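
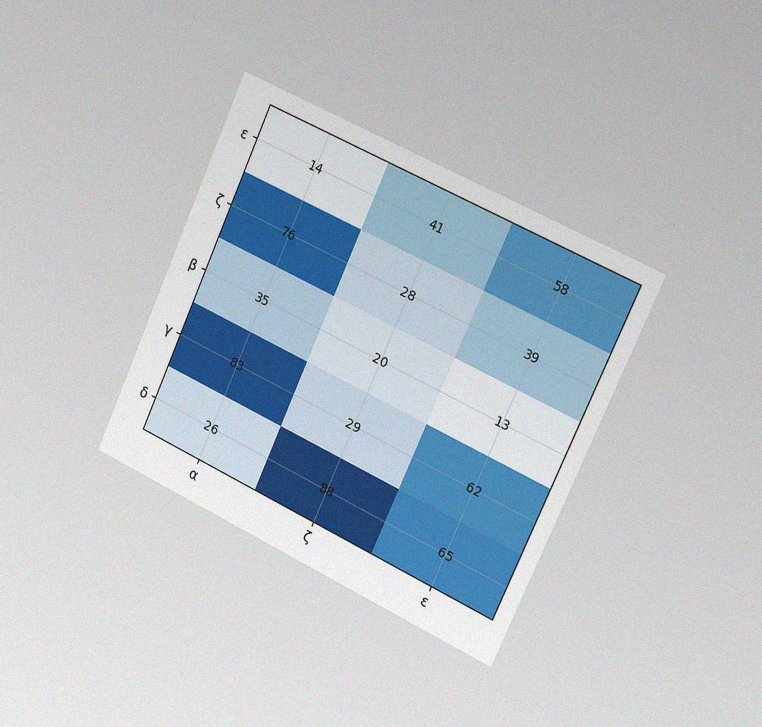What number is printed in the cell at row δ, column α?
26

The chart is tilted about 24° clockwise and viewed slightly from the right, with some photo noise. The (δ, α) cell reads 26.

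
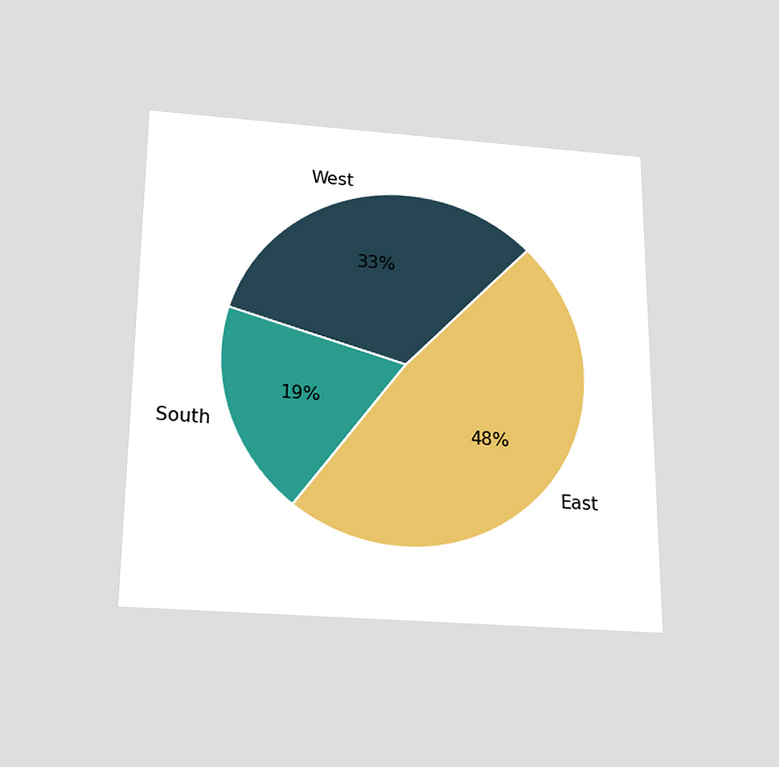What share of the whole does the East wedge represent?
48%

The chart is viewed slightly from below. The East slice takes up 48% of the pie.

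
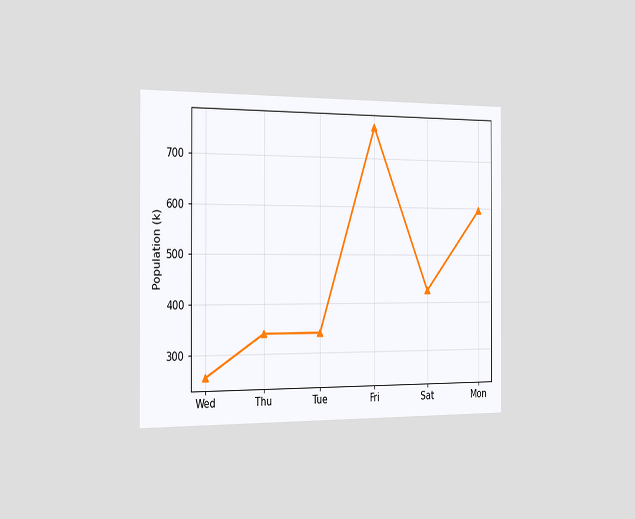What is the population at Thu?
340k

The chart is viewed slightly from the left. At Thu, the line is at 340k.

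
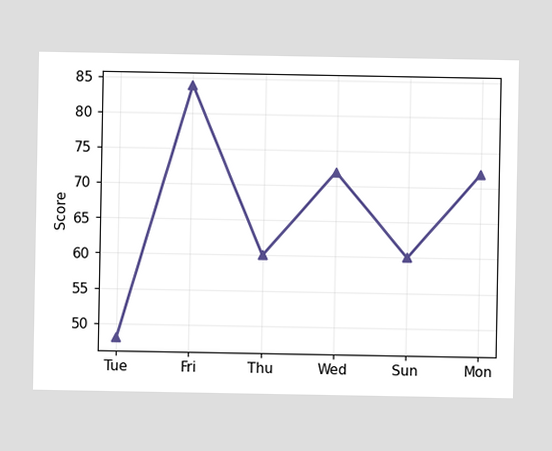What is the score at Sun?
At Sun, the line is at 60.

60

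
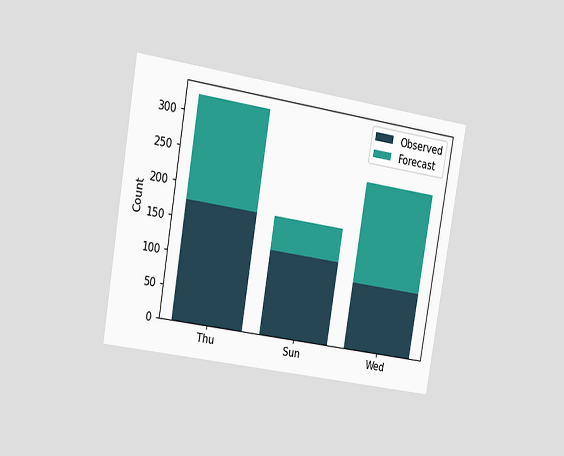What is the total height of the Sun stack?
The chart is tilted about 9° clockwise and viewed slightly from the left. The Sun stack's top reaches 175 on the y-axis.

175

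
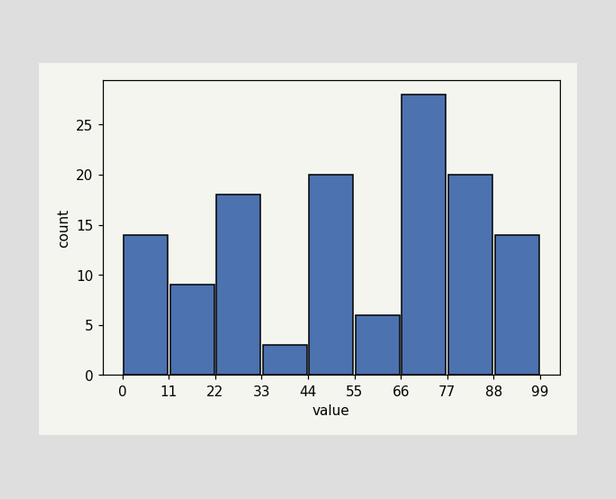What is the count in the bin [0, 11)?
14

The [0, 11) bin has height 14.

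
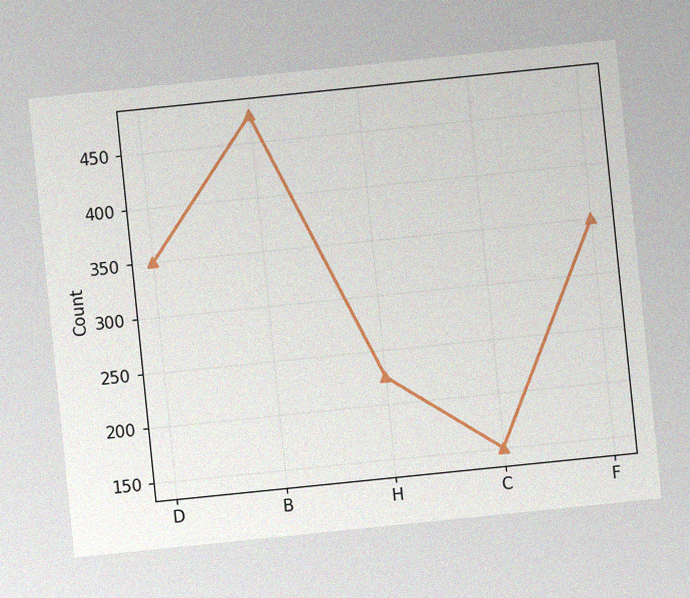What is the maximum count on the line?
475

The chart is tilted about 6° counter-clockwise, with some photo noise. The highest point is at B, and reading across to the y-axis gives 475.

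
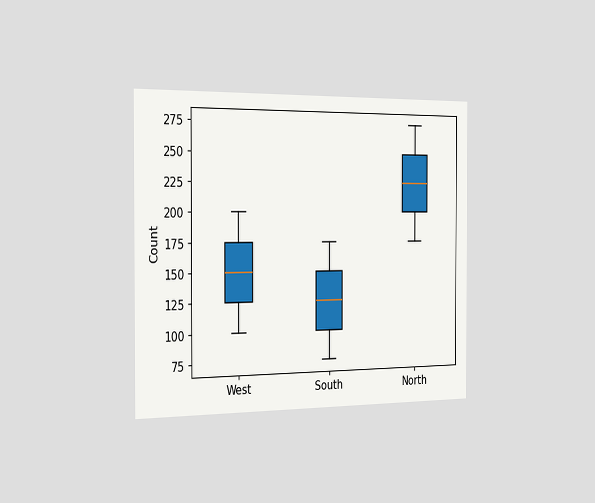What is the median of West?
150

The chart is viewed slightly from the left. The median line in the West box sits at 150.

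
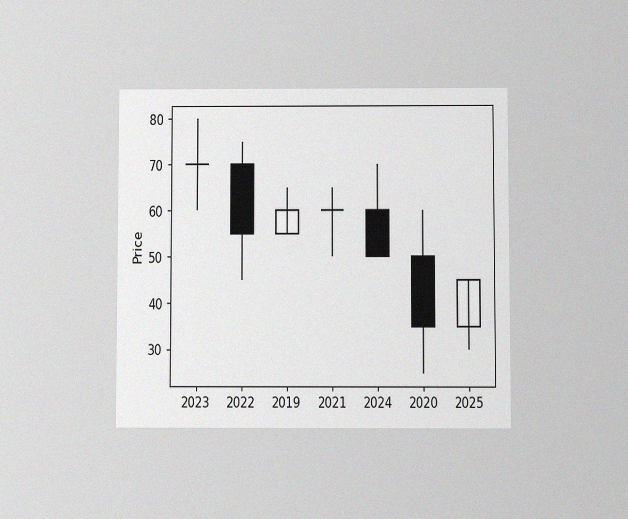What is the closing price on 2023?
The chart is viewed at a slight angle, with some photo noise. The 2023 candle closes at 70.

70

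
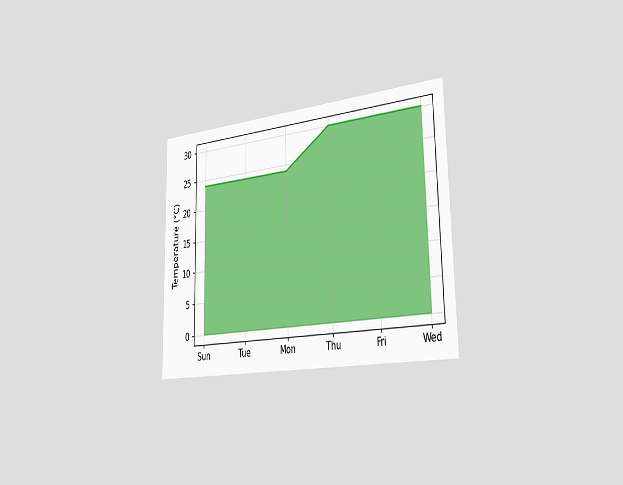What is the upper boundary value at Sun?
24°C

The chart is viewed slightly from the right. At Sun the upper boundary is at 24°C.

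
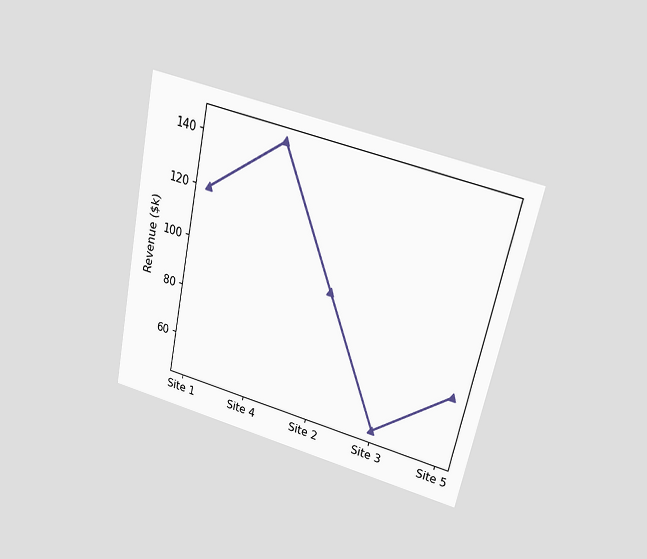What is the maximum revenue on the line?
$144k

The chart is tilted about 12° clockwise and viewed at a slight angle. The highest point is at Site 4, and reading across to the y-axis gives $144k.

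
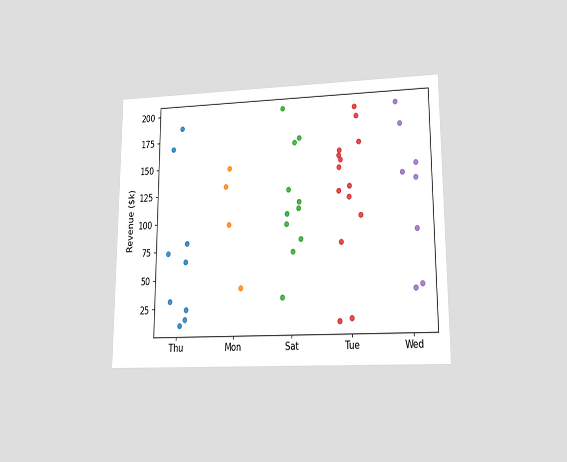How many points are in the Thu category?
9

The chart is viewed at a slight angle. Counting the markers in the Thu column gives 9.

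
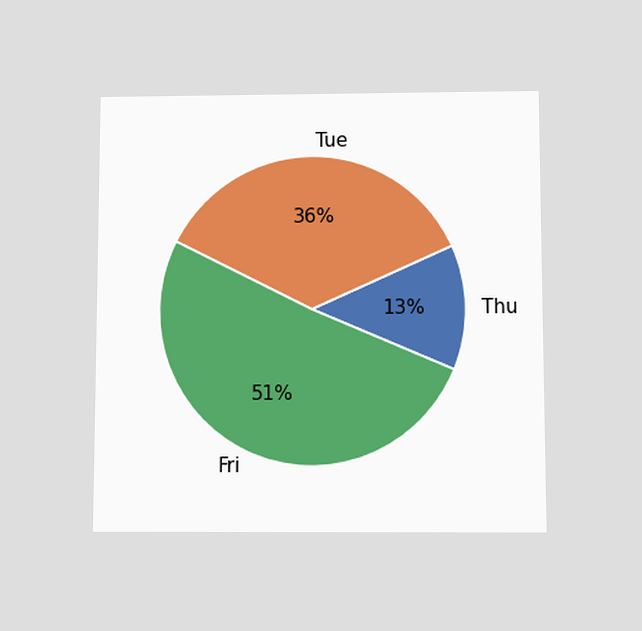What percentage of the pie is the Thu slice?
The chart is viewed slightly from below. The Thu slice takes up 13% of the pie.

13%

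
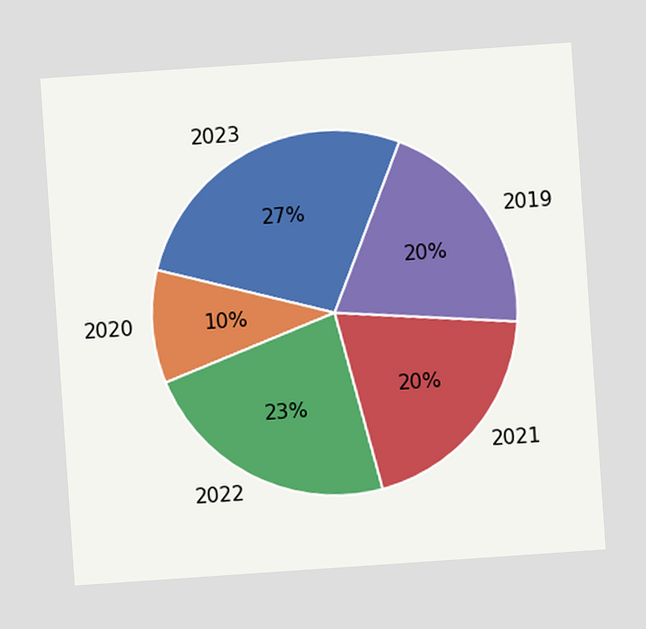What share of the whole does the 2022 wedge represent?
23%

The chart is tilted about 4° counter-clockwise. The 2022 slice takes up 23% of the pie.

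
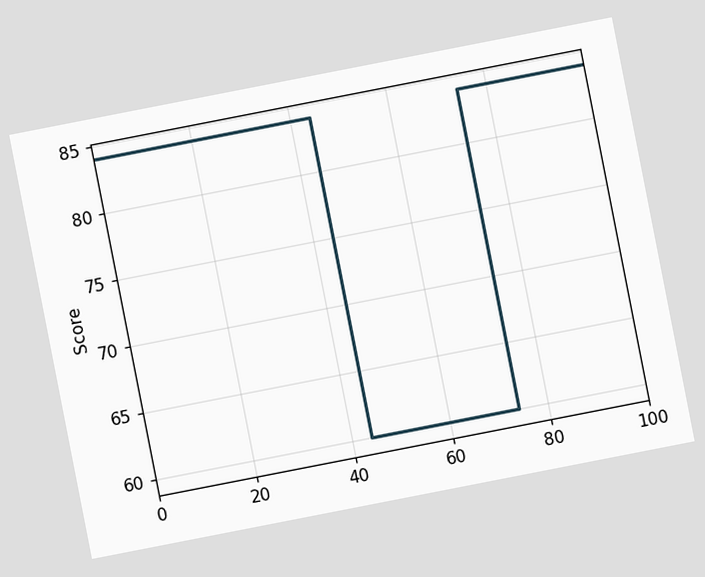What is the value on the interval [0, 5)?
The chart is tilted about 11° counter-clockwise. On [0, 5) the step sits at 84.

84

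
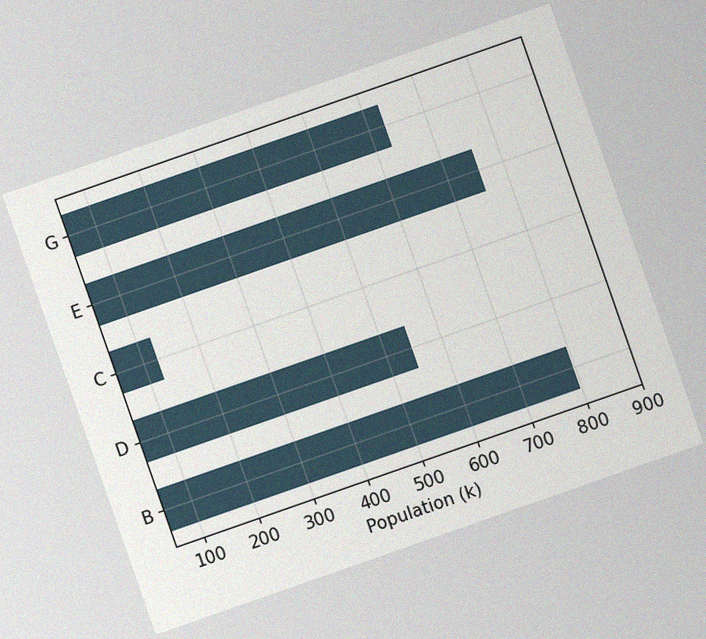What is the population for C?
126k

The chart is tilted about 19° counter-clockwise, with some photo noise. Reading along the chart's x-axis, the C bar reaches 126k.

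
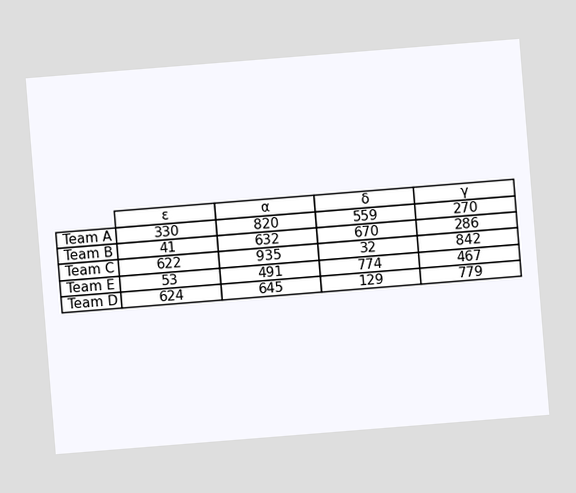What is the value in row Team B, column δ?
The chart is tilted about 5° counter-clockwise. The (Team B, δ) cell reads 670.

670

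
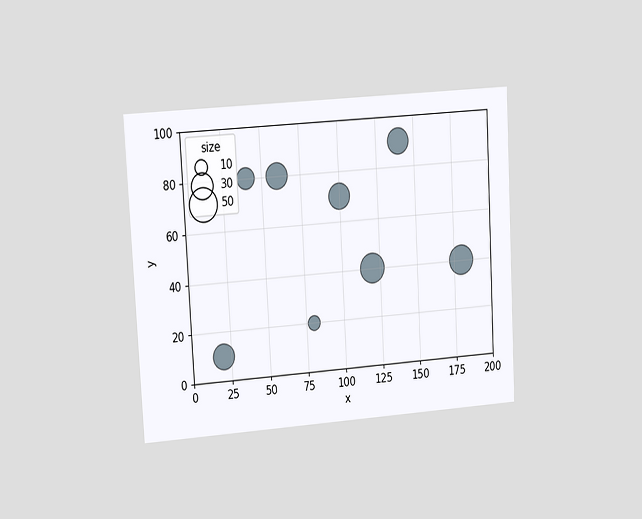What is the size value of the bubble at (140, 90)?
The chart is tilted about 3° counter-clockwise and viewed slightly from the left. Matching the bubble at (140, 90) against the size legend gives 30.

30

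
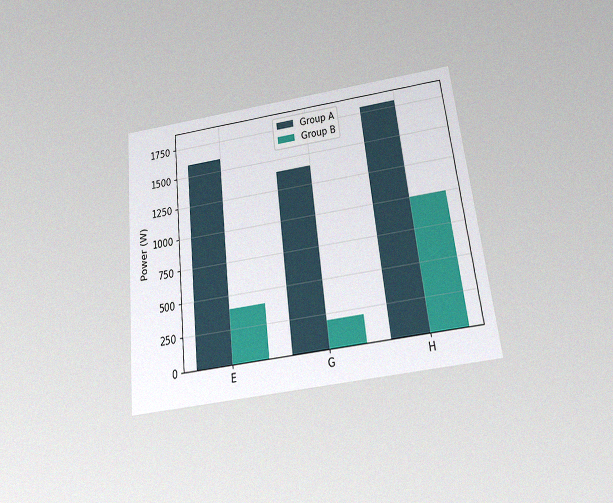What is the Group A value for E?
1600W

The chart is tilted about 6° counter-clockwise and viewed slightly from below, with some photo noise. The Group A bar at E reaches 1600W on the y-axis.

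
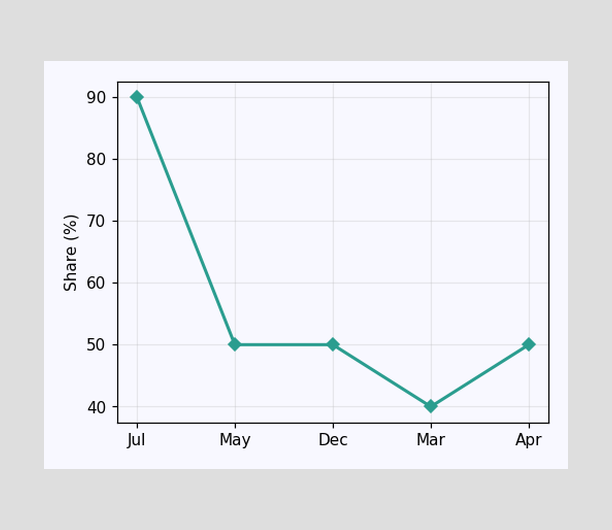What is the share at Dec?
At Dec, the line is at 50%.

50%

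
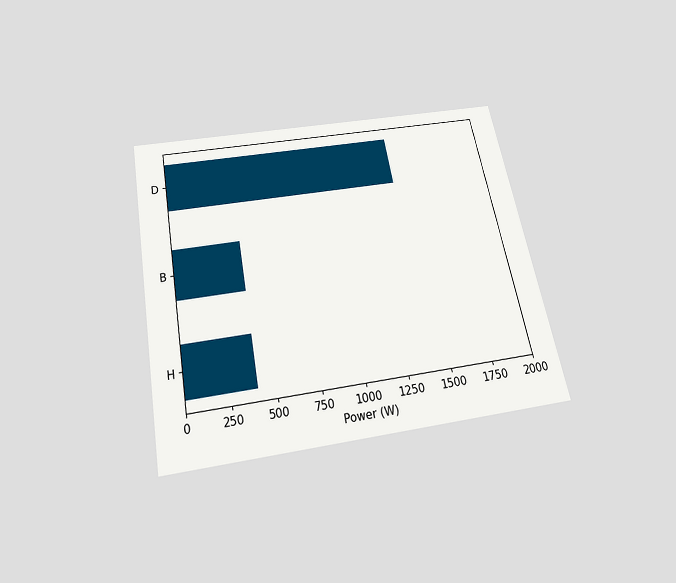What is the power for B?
The chart is tilted about 11° counter-clockwise and viewed slightly from below. Reading along the chart's x-axis, the B bar reaches 400W.

400W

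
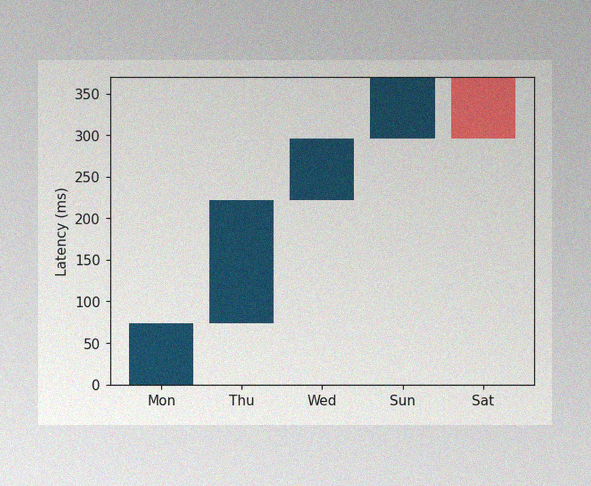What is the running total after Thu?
The image has some photo noise and uneven lighting. After Thu the running total reaches 222ms.

222ms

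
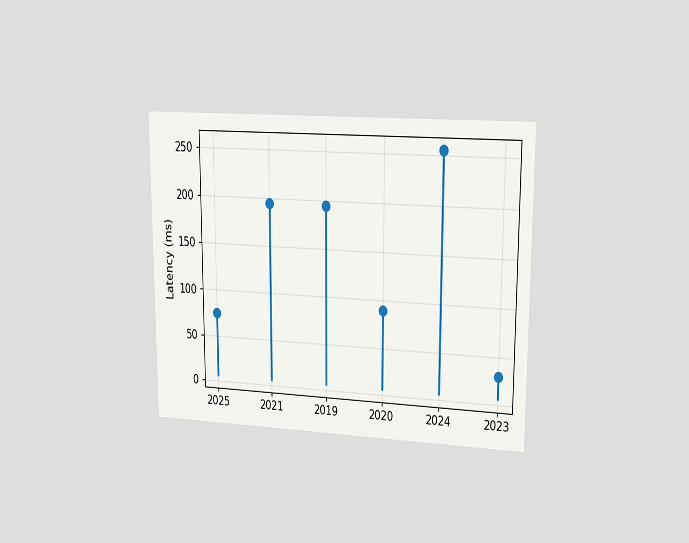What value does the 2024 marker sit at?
The chart is viewed at a slight angle. The 2024 marker sits at 255ms.

255ms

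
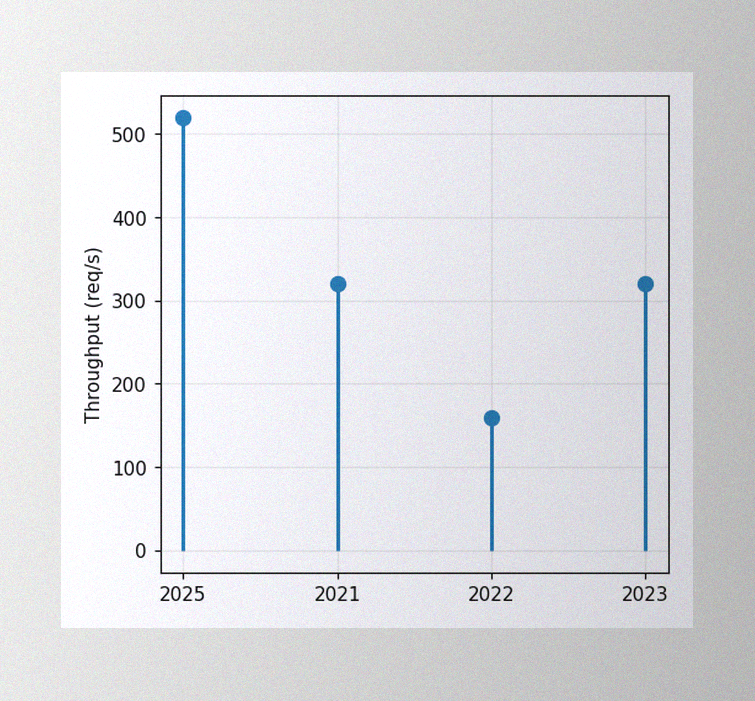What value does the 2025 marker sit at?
520req/s

The image has some photo noise and uneven lighting. The 2025 marker sits at 520req/s.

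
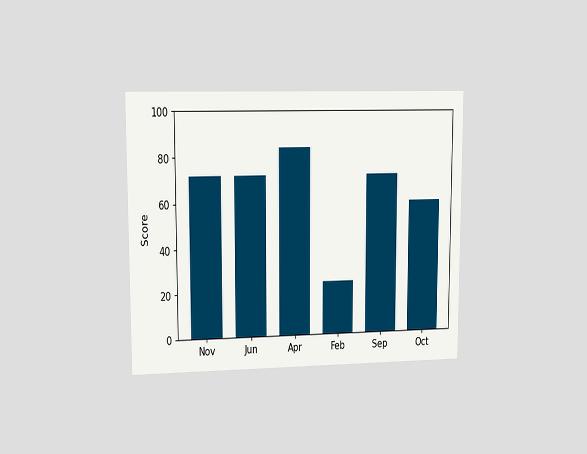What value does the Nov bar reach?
72

The chart is viewed at a slight angle. Reading along the chart's y-axis, the Nov bar reaches 72.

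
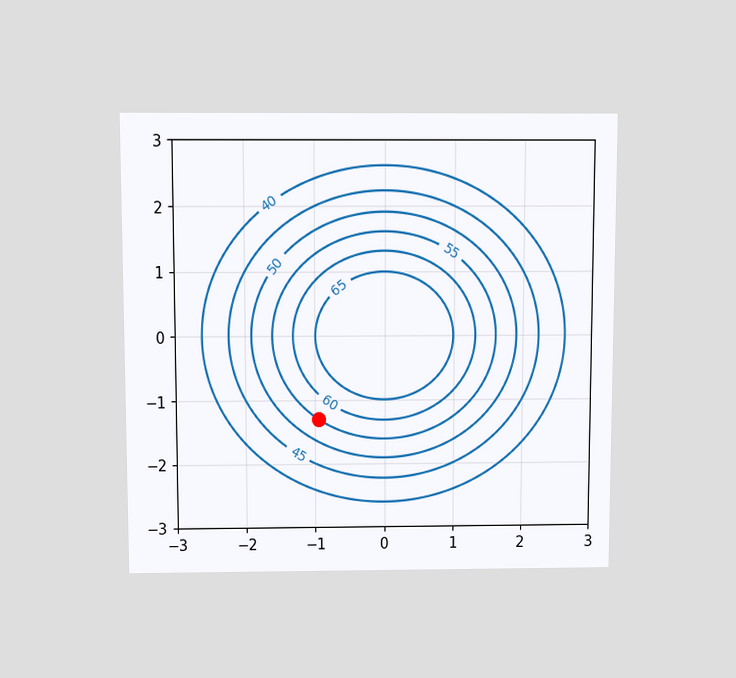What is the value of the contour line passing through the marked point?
55

The chart is viewed slightly from above. The marked point sits on the contour labelled 55.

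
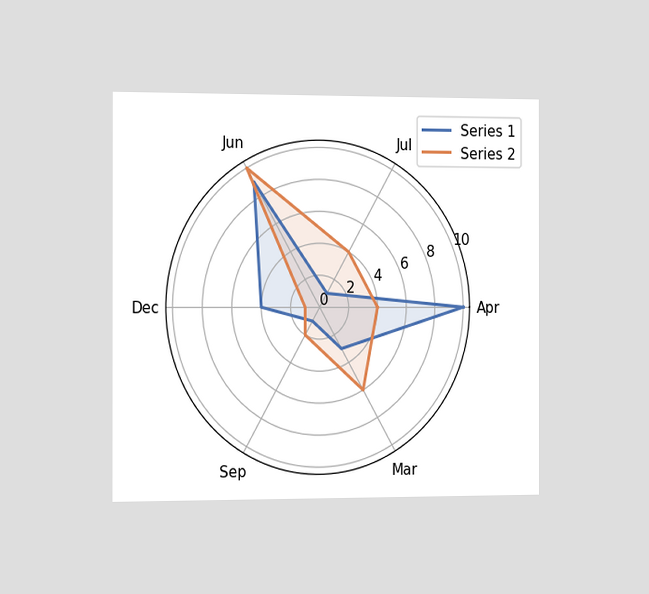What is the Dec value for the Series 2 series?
The chart is viewed slightly from the left. On the Dec axis, Series 2 reaches 1.

1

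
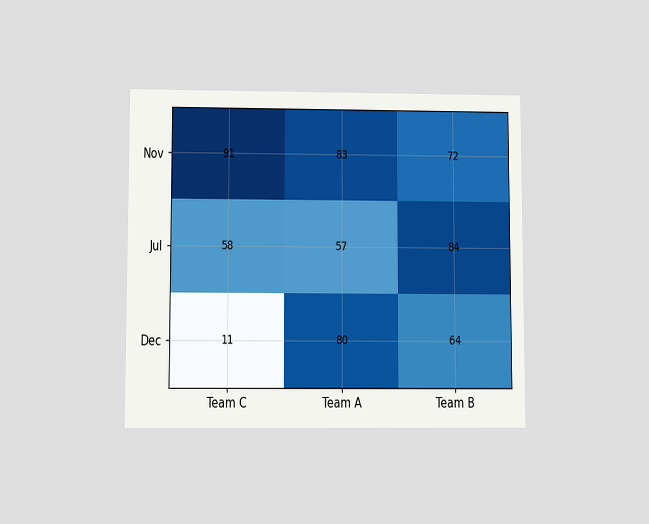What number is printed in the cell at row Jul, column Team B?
84

The chart is viewed slightly from below. The (Jul, Team B) cell reads 84.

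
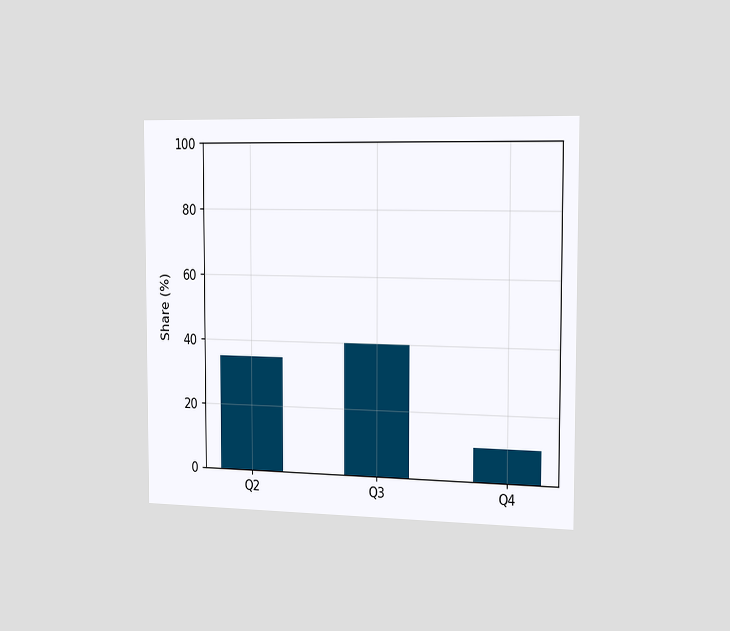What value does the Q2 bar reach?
35%

The chart is viewed slightly from the right. Reading along the chart's y-axis, the Q2 bar reaches 35%.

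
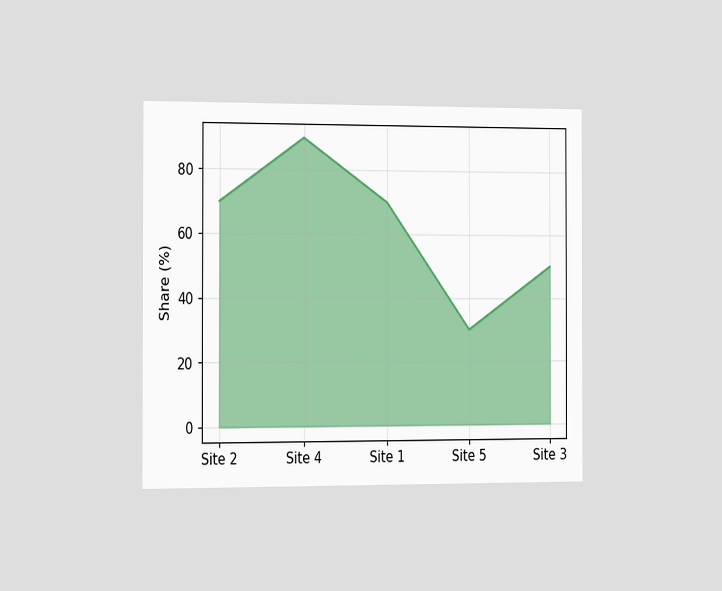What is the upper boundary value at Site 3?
50%

The chart is viewed slightly from the left. At Site 3 the upper boundary is at 50%.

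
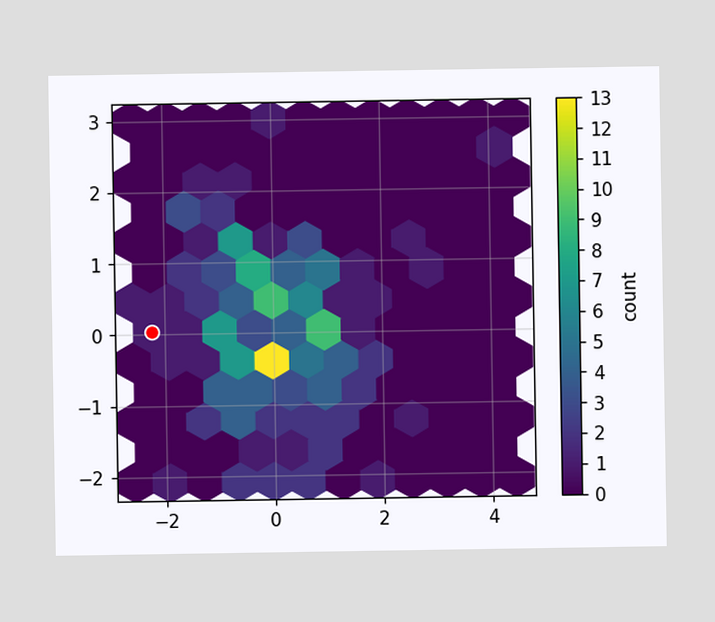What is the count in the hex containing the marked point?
The marked hex reads 1 on the colorbar.

1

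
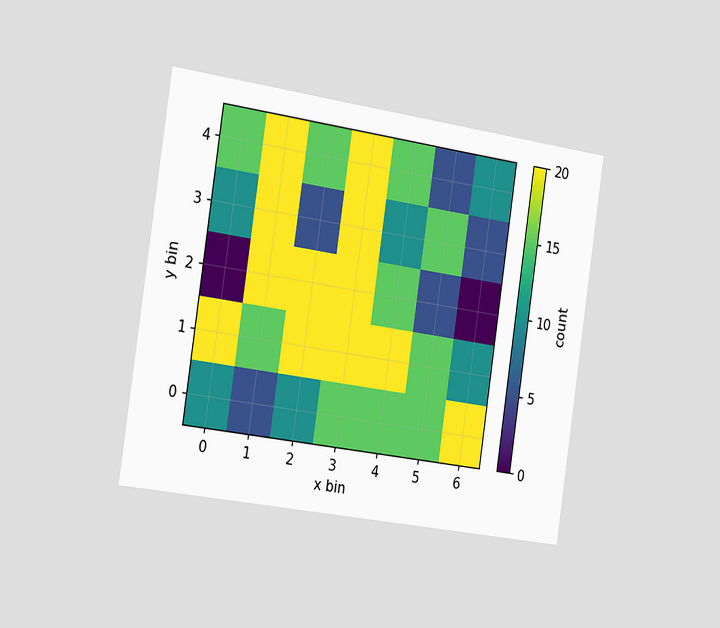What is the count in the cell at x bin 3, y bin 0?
The chart is tilted about 8° clockwise and viewed slightly from the left. Matching the cell (3, 0) against the colorbar gives 15.

15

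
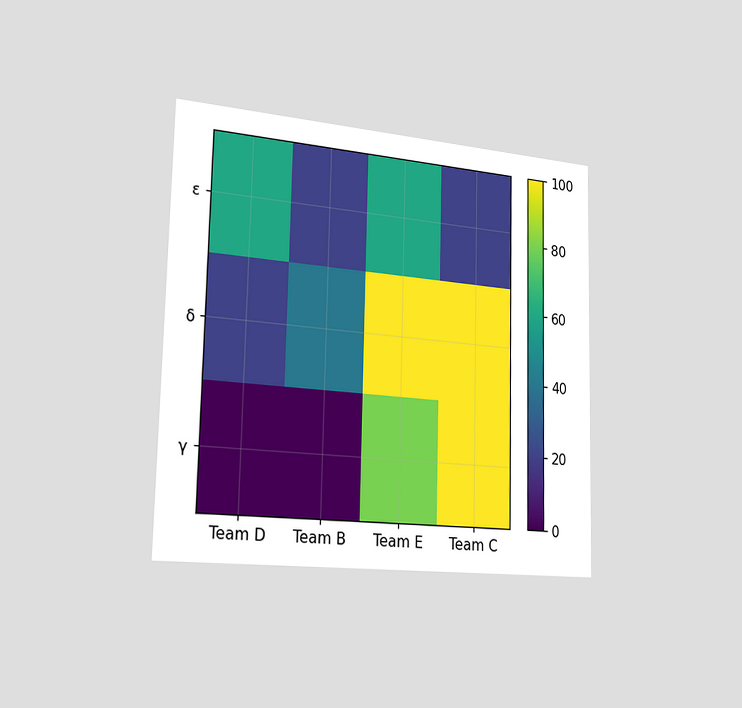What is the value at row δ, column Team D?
The chart is viewed slightly from the left. Matching cell (δ, Team D) against the colorbar gives 20.

20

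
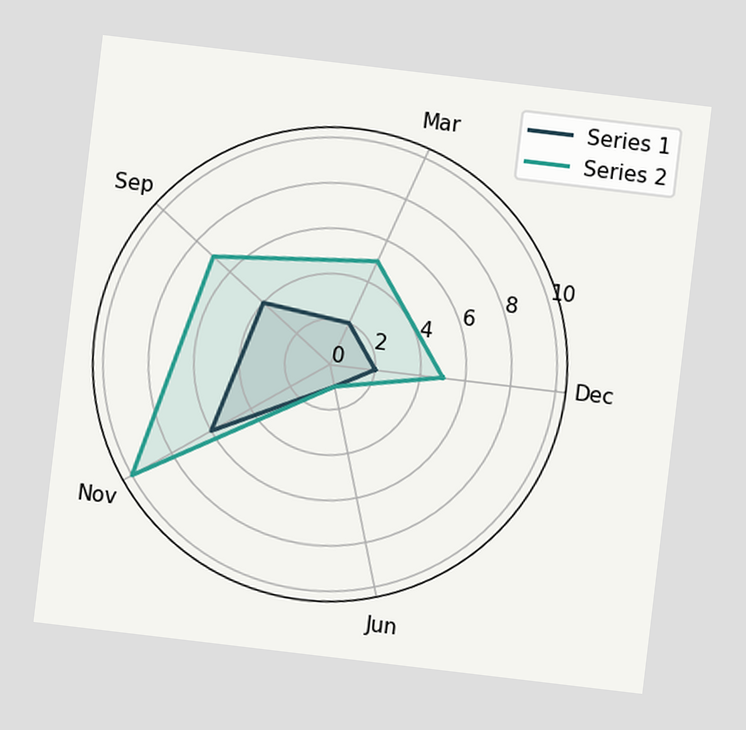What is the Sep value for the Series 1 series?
4

The chart is tilted about 7° clockwise. On the Sep axis, Series 1 reaches 4.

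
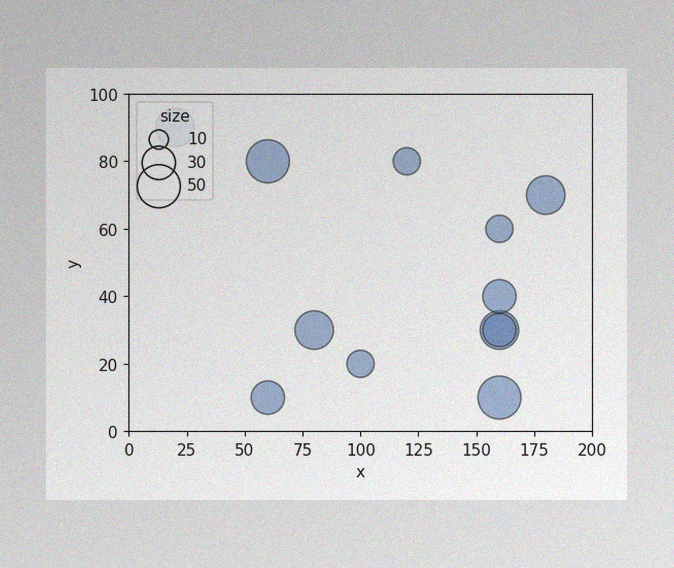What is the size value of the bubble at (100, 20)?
The image has some photo noise and uneven lighting. Matching the bubble at (100, 20) against the size legend gives 20.

20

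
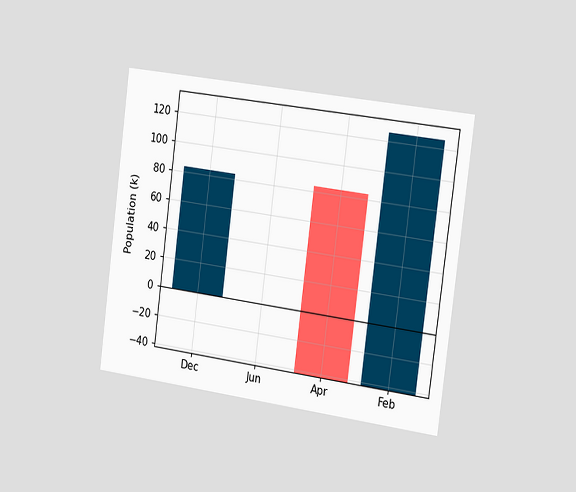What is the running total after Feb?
The chart is tilted about 7° clockwise and viewed slightly from the right. After Feb the running total reaches 126k.

126k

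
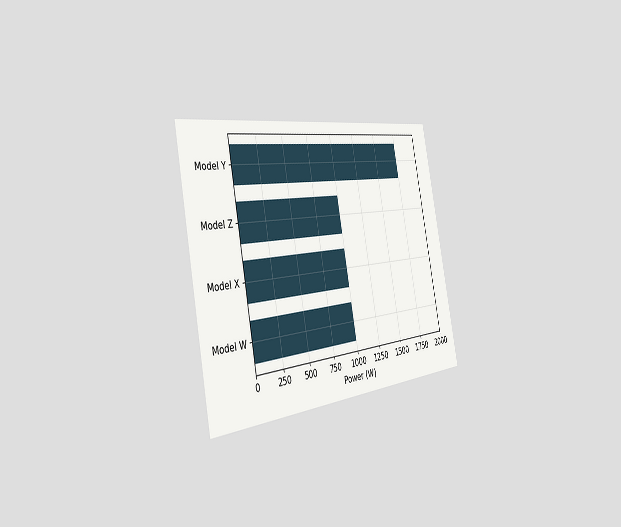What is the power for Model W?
The chart is tilted about 11° counter-clockwise and viewed slightly from the left. Reading along the chart's x-axis, the Model W bar reaches 1000W.

1000W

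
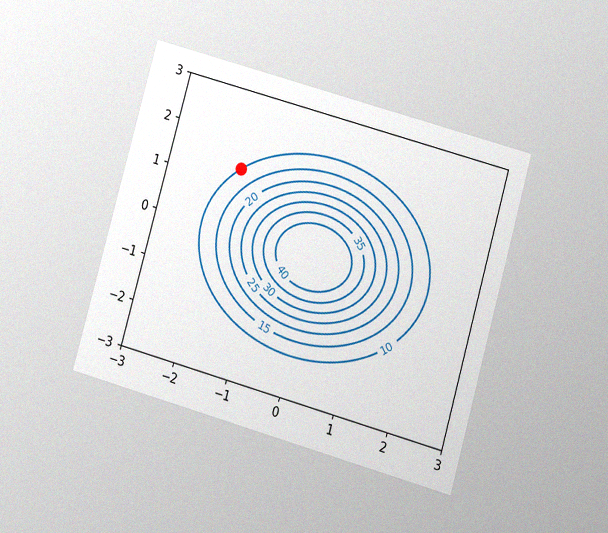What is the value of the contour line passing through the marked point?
The chart is tilted about 16° clockwise and viewed at a slight angle, with some photo noise. The marked point sits on the contour labelled 10.

10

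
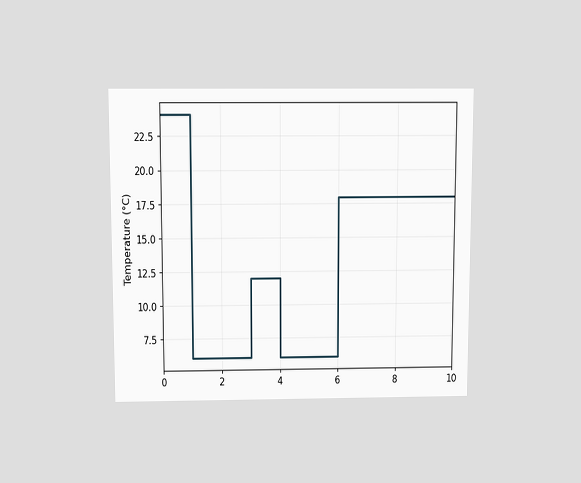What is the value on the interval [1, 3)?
The chart is viewed slightly from above. On [1, 3) the step sits at 6°C.

6°C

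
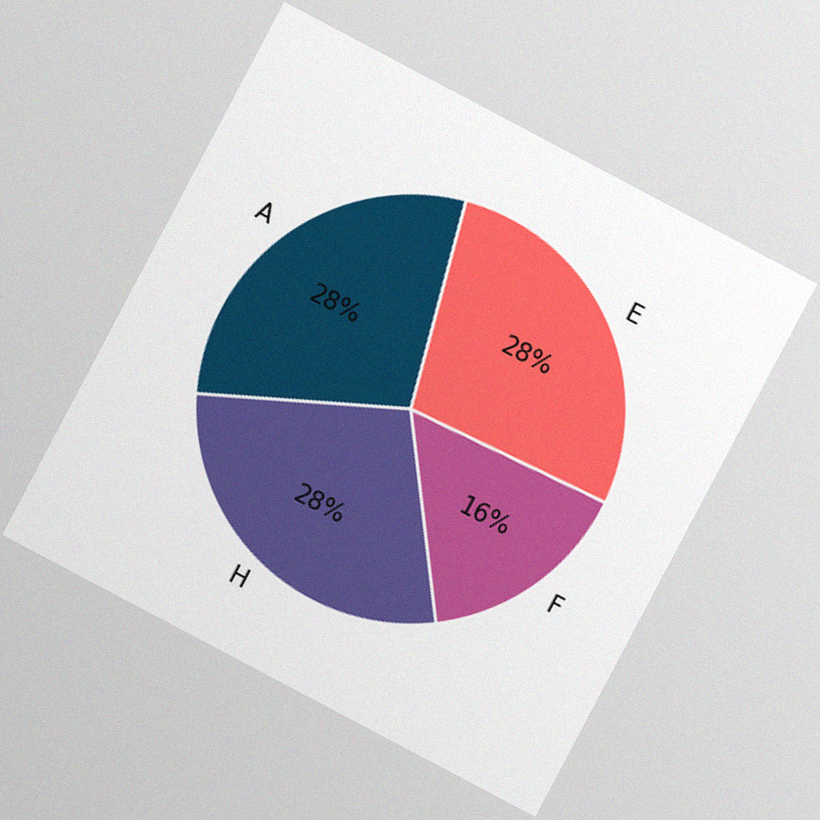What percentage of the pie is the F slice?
The chart is tilted about 28° clockwise, with some photo noise. The F slice takes up 16% of the pie.

16%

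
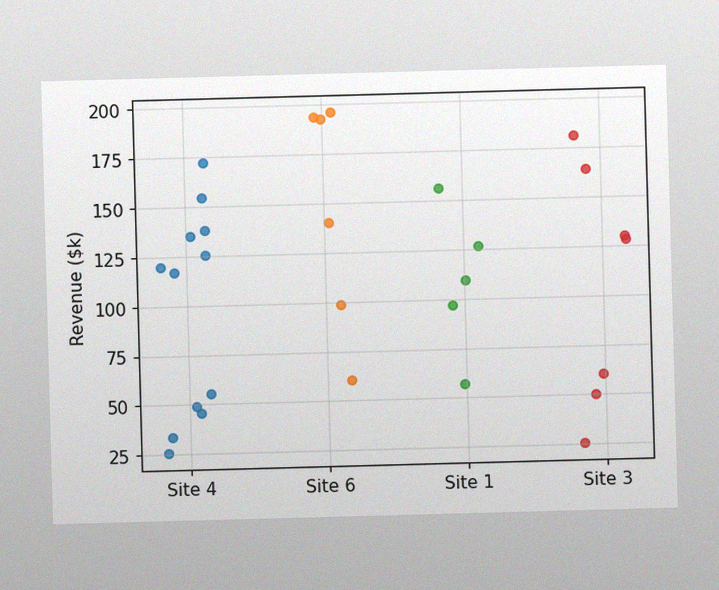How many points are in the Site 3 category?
The image has some photo noise and uneven lighting. Counting the markers in the Site 3 column gives 7.

7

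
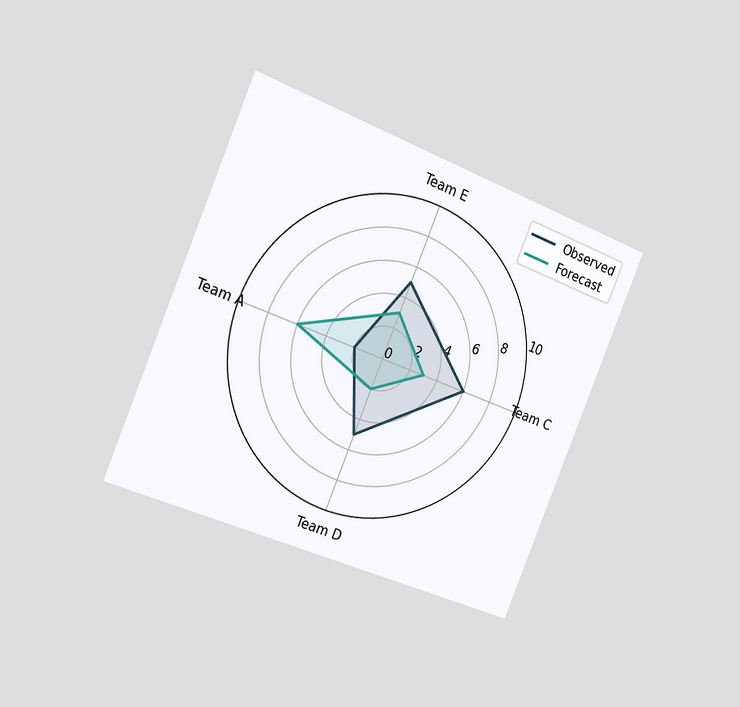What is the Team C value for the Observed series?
6

The chart is tilted about 22° clockwise and viewed slightly from the left. On the Team C axis, Observed reaches 6.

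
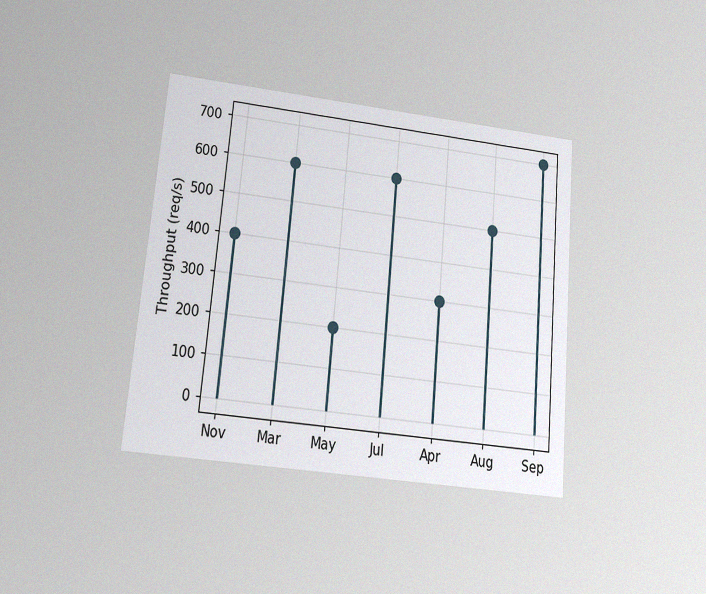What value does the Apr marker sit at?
300req/s

The chart is tilted about 5° clockwise and viewed at a slight angle, with some photo noise. The Apr marker sits at 300req/s.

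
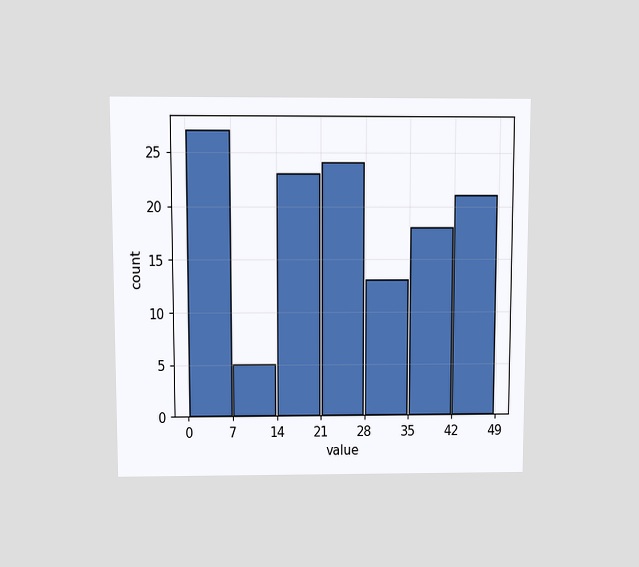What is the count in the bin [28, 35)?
13

The chart is viewed at a slight angle. The [28, 35) bin has height 13.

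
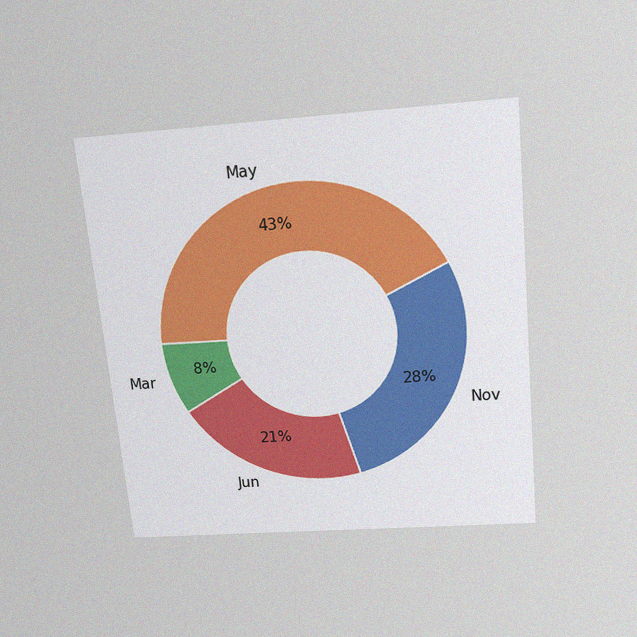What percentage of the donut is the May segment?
The chart is tilted about 5° counter-clockwise and viewed slightly from above, with some photo noise. The May segment takes up 43% of the ring.

43%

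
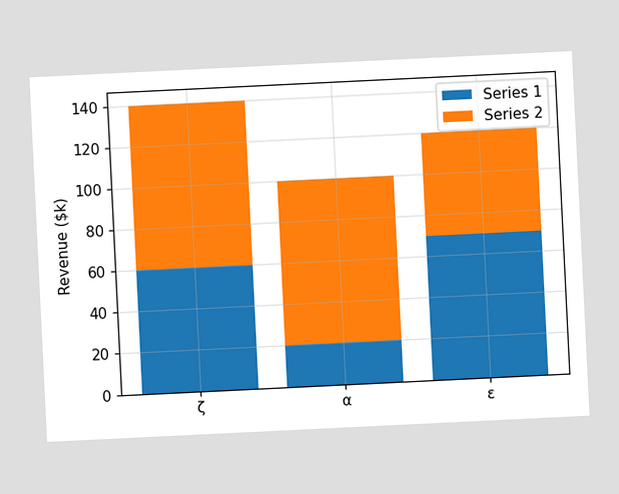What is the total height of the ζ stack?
The chart is tilted about 3° counter-clockwise. The ζ stack's top reaches $140k on the y-axis.

$140k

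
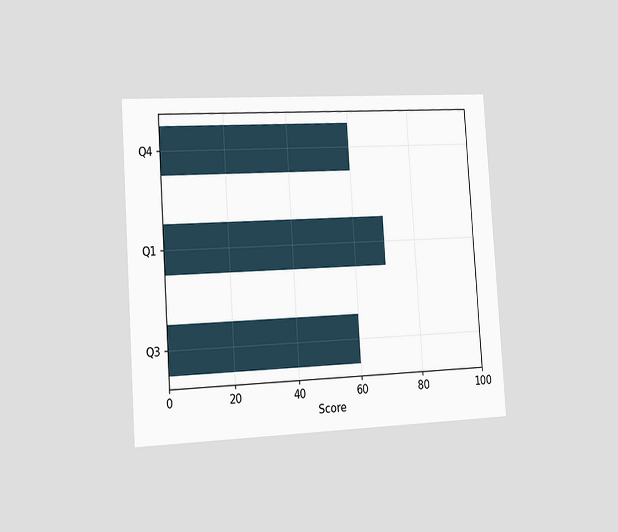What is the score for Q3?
60

The chart is tilted about 4° counter-clockwise and viewed slightly from the left. Reading along the chart's x-axis, the Q3 bar reaches 60.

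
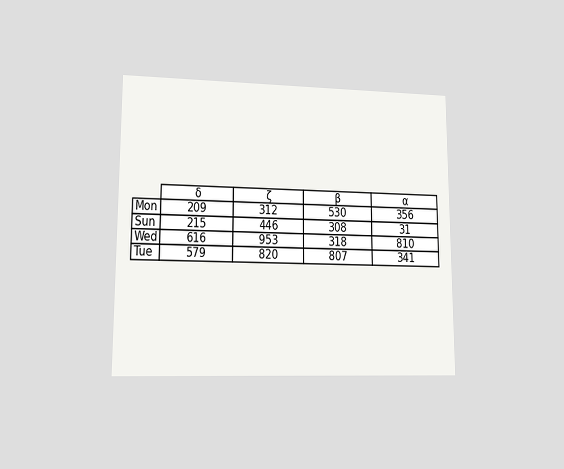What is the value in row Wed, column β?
The chart is viewed at a slight angle. The (Wed, β) cell reads 318.

318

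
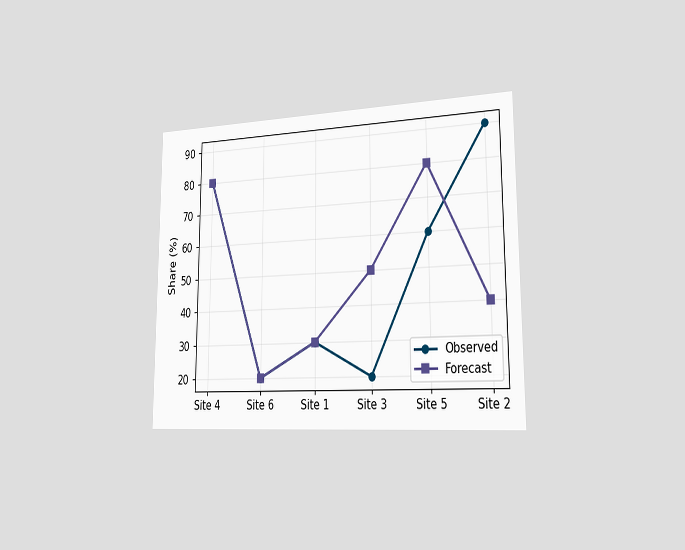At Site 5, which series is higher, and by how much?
Forecast, by 20%

The chart is viewed slightly from the right. At Site 5, Forecast sits above the other line by 20%.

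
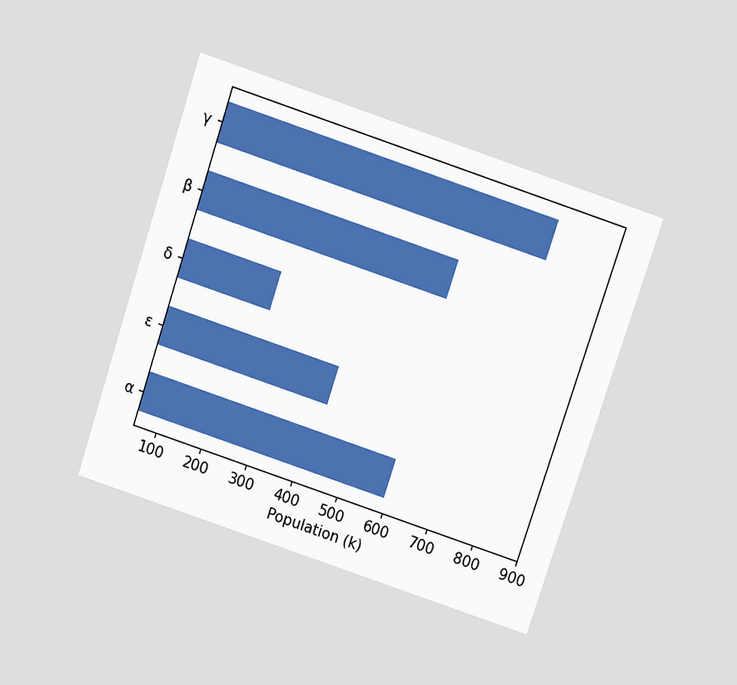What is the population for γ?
765k

The chart is tilted about 18° clockwise and viewed slightly from above. Reading along the chart's x-axis, the γ bar reaches 765k.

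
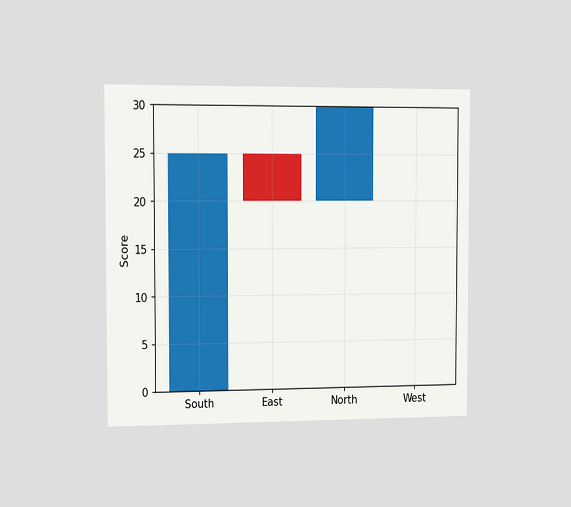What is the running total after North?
30

The chart is viewed slightly from the left. After North the running total reaches 30.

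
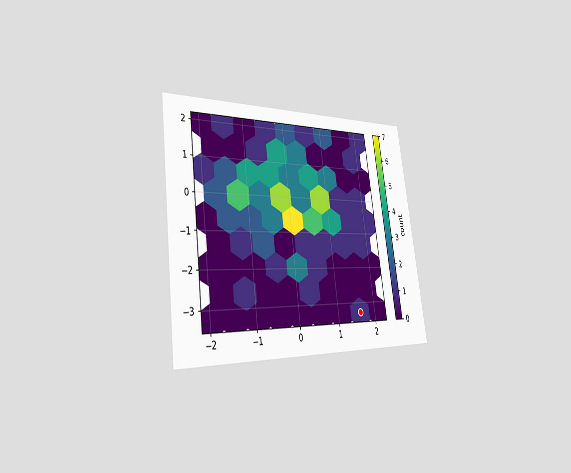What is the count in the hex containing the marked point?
The chart is tilted about 8° counter-clockwise and viewed slightly from the left. The marked hex reads 1 on the colorbar.

1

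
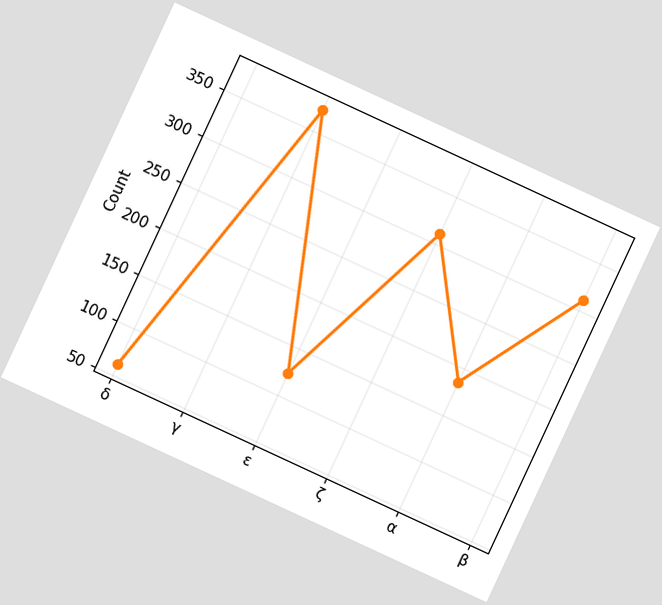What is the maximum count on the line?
372

The chart is tilted about 25° clockwise. The highest point is at γ, and reading across to the y-axis gives 372.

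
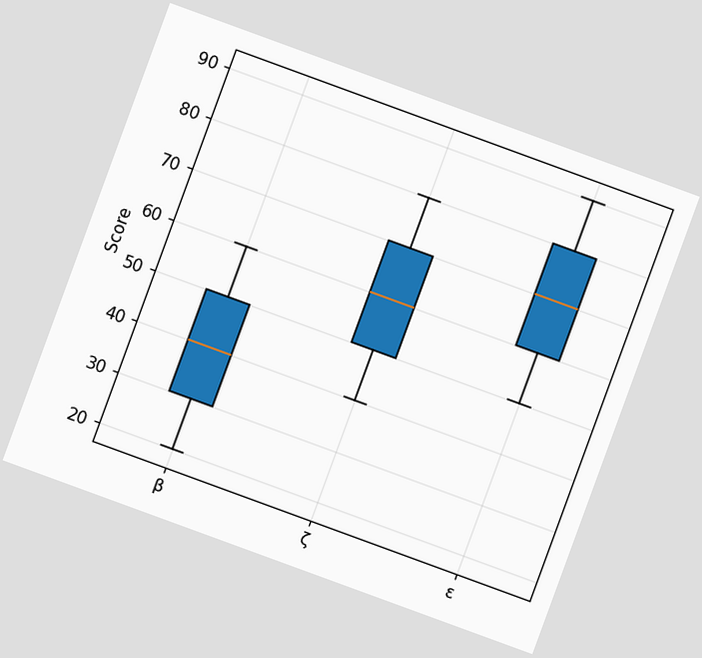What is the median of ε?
The chart is tilted about 20° clockwise. The median line in the ε box sits at 70.

70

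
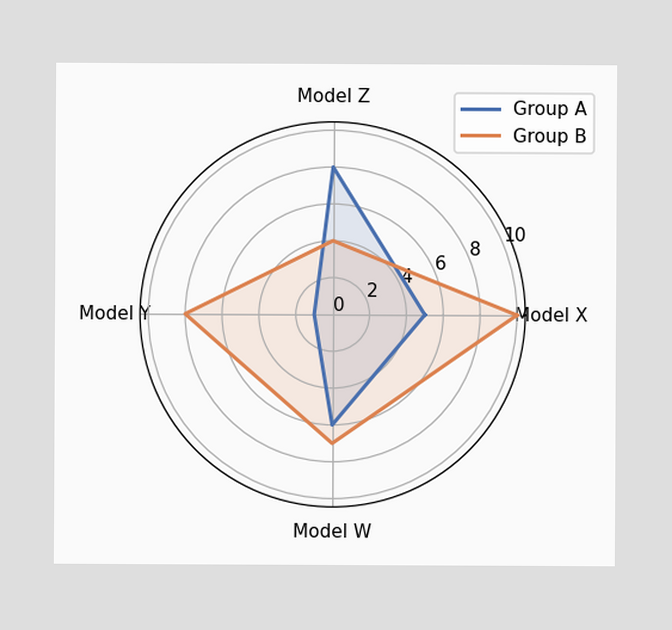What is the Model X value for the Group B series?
10

On the Model X axis, Group B reaches 10.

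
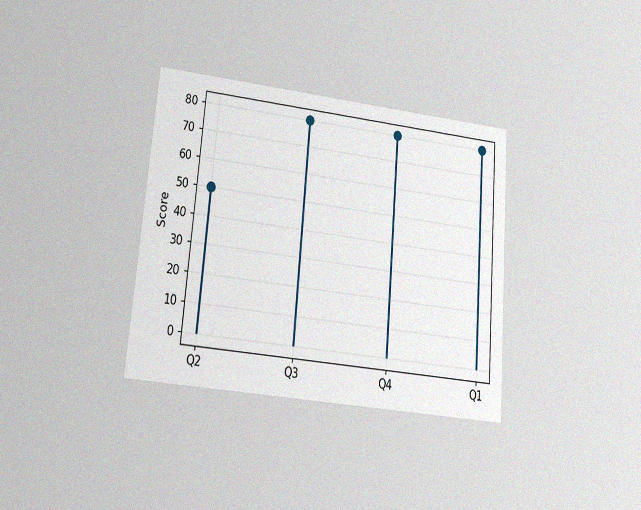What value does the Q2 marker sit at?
50

The chart is tilted about 5° clockwise and viewed at a slight angle, with some photo noise. The Q2 marker sits at 50.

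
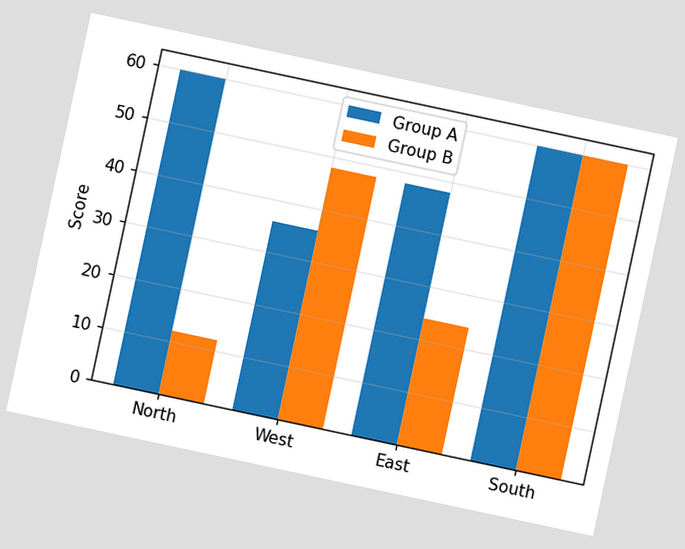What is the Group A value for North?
The chart is tilted about 12° clockwise. The Group A bar at North reaches 60 on the y-axis.

60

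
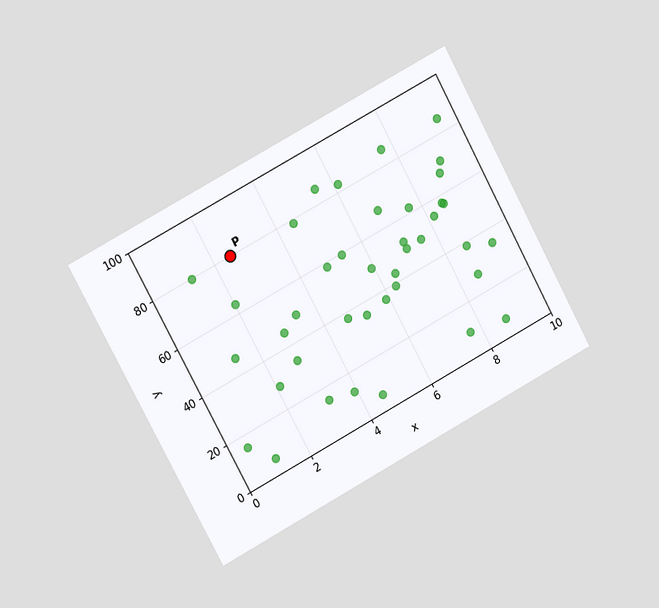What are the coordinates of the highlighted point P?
(2.5, 80)

The chart is tilted about 28° counter-clockwise and viewed at a slight angle. Following the gridlines from P to each axis, P sits at (2.5, 80).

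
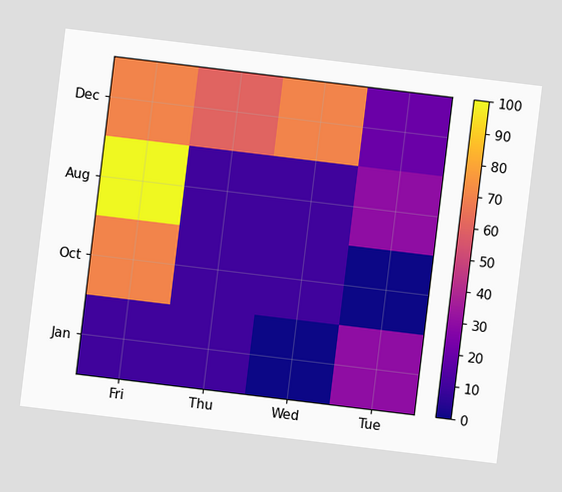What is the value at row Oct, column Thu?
The chart is tilted about 7° clockwise. Matching cell (Oct, Thu) against the colorbar gives 10.

10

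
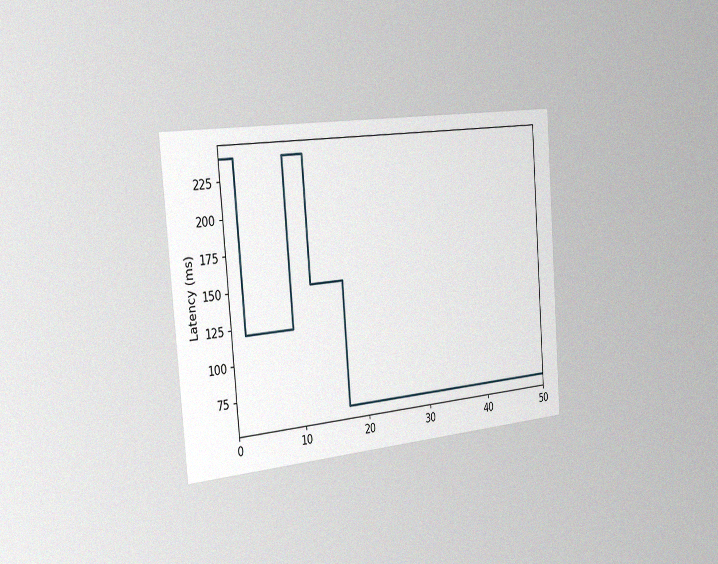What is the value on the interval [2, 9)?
120ms

The chart is tilted about 5° counter-clockwise and viewed slightly from the left, with some photo noise. On [2, 9) the step sits at 120ms.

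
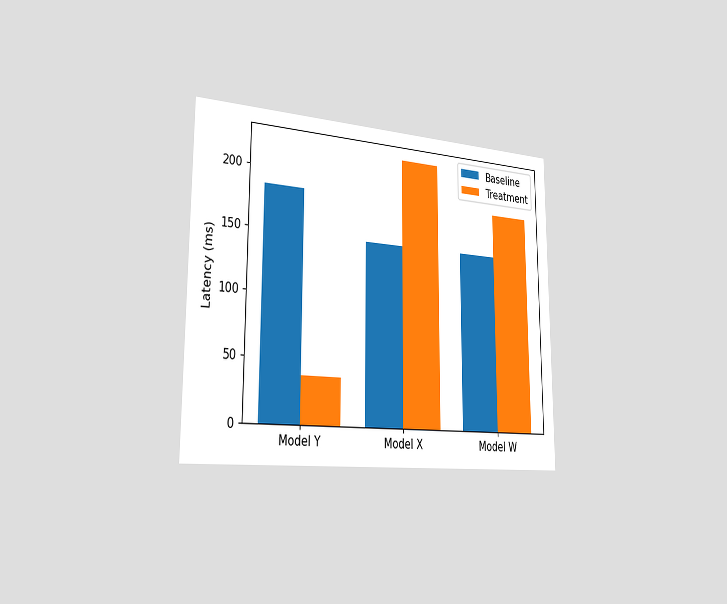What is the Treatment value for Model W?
185ms

The chart is viewed slightly from the left. The Treatment bar at Model W reaches 185ms on the y-axis.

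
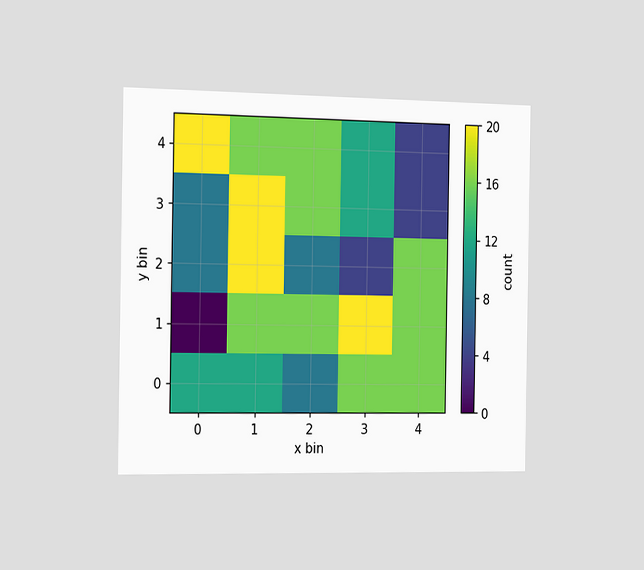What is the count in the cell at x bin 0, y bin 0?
The chart is viewed slightly from the left. Matching the cell (0, 0) against the colorbar gives 12.

12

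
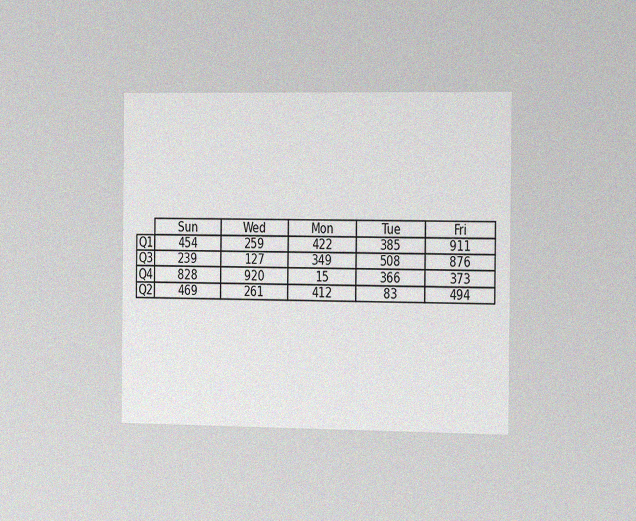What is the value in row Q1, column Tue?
The chart is viewed slightly from the right, with some photo noise. The (Q1, Tue) cell reads 385.

385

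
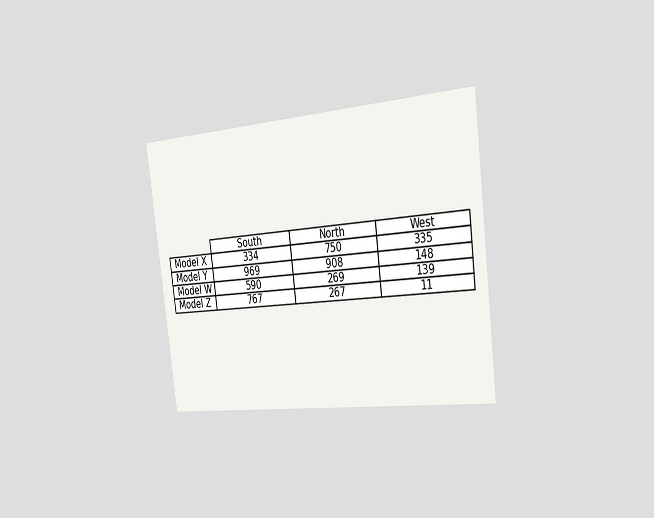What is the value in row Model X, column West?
The chart is tilted about 7° counter-clockwise and viewed slightly from the right. The (Model X, West) cell reads 335.

335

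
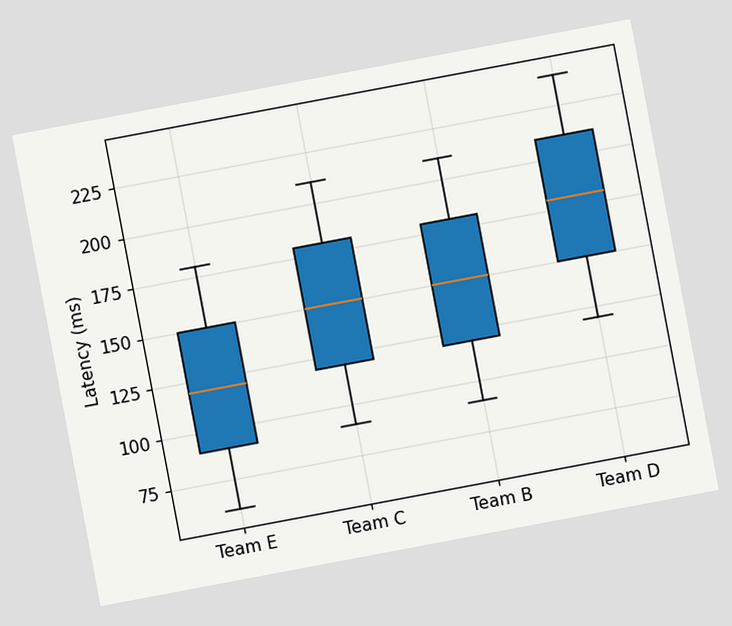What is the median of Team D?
The chart is tilted about 11° counter-clockwise. The median line in the Team D box sits at 180ms.

180ms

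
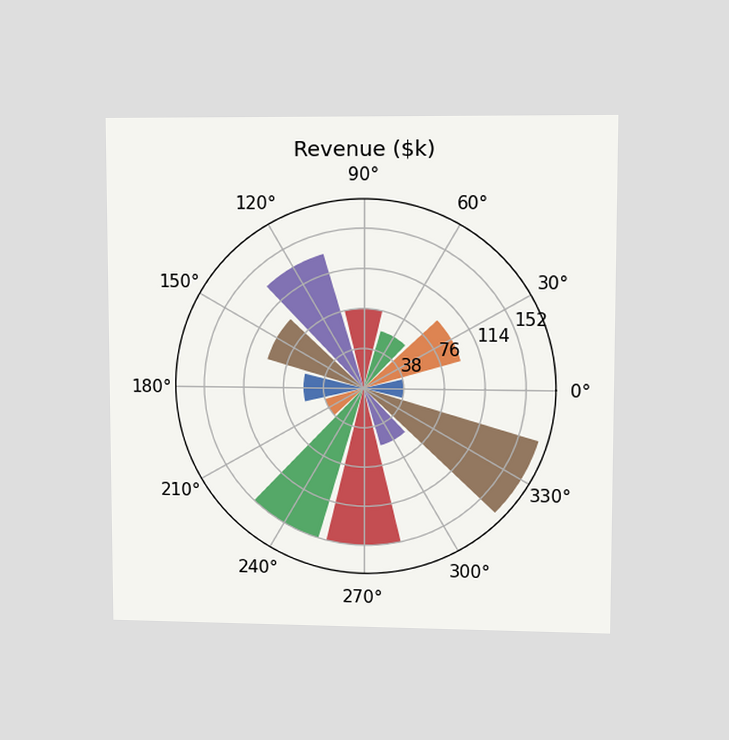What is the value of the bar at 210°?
$38k

The chart is viewed at a slight angle. The bar at 210° reaches $38k on the radial axis.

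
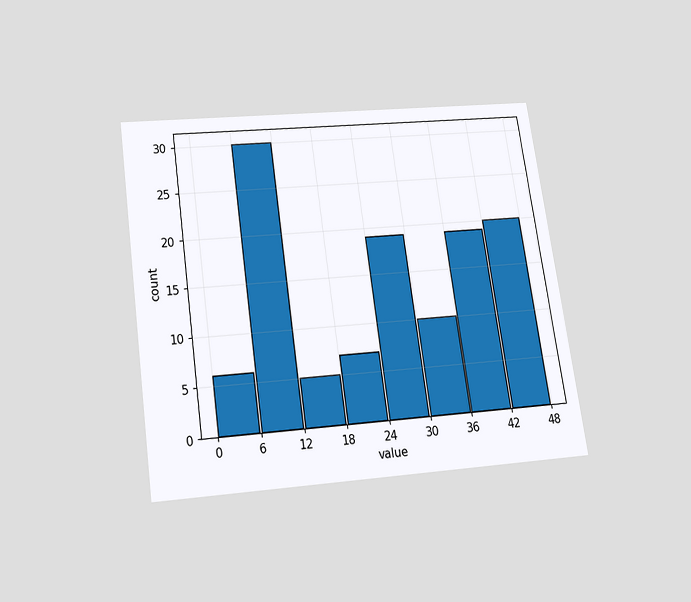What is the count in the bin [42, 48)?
20

The chart is tilted about 8° counter-clockwise and viewed slightly from below. The [42, 48) bin has height 20.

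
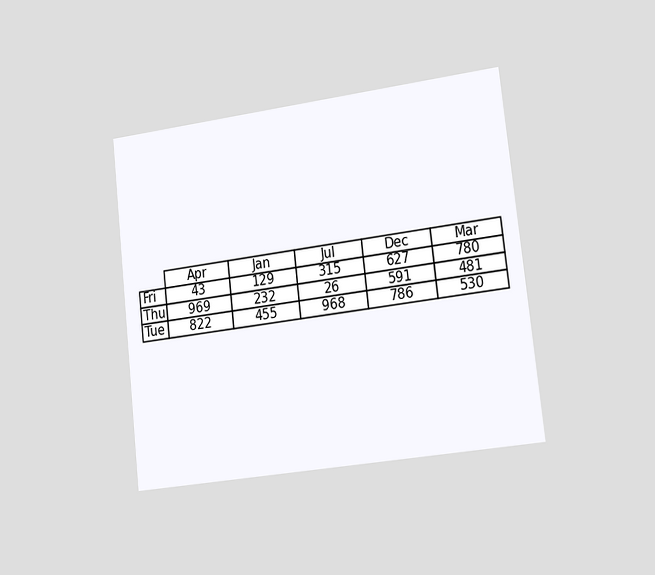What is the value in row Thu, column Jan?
232

The chart is tilted about 6° counter-clockwise and viewed slightly from the right. The (Thu, Jan) cell reads 232.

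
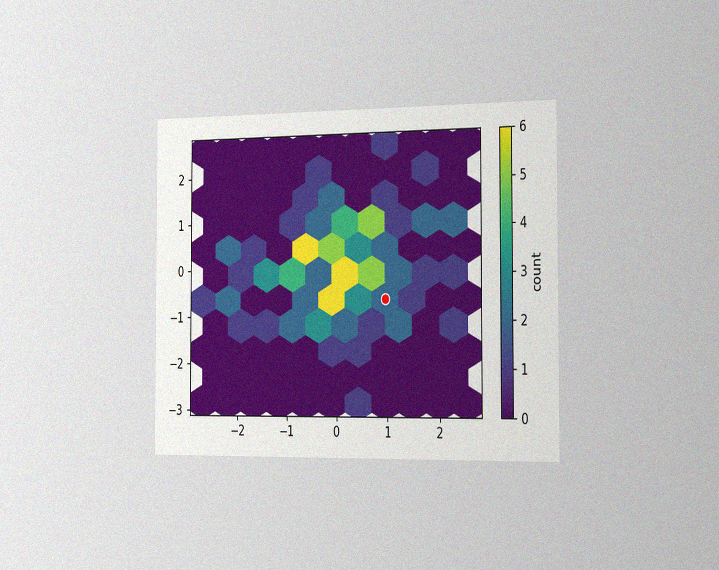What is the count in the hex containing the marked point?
The chart is viewed slightly from the right, with some photo noise. The marked hex reads 2 on the colorbar.

2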